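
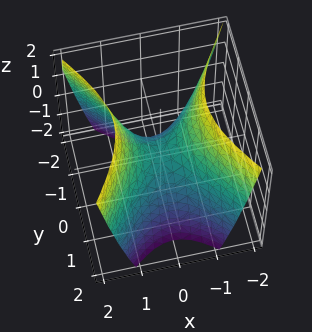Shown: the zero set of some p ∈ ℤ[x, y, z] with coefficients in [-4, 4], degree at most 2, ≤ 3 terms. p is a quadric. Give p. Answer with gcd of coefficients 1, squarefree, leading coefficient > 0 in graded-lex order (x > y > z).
(a) Degree: a hyperbolic paraboloid; a quadric, so deg p = 2.
(b) Symmetries: it's symmetric under y → −y, forcing even powers of y; mirror symmetry x ↦ −x ⇒ only even powers of x.
(c) Against the integer gridlines: it crosses the z-axis at the gridline z = 0; it meets the y-axis at y = 0 (among the integer gridlines); it meets the x-axis at x = 0 (among the integer gridlines).
(d) The integer polynomial consistent with all of this is the stated p.

3*x^2 - 2*y^2 - 2*z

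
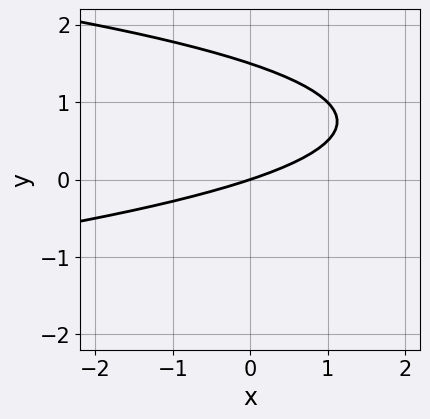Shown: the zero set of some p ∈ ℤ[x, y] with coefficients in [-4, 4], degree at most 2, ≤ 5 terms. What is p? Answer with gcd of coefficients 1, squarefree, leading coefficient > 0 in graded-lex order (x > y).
1. Degree: a generic line meets the curve in up to 2 points, so deg p = 2.
2. Reading off the gridlines: one x-axis crossing is at x = 0; one y-axis crossing is at y = 0.
3. Matching integer coefficients to the picture gives p.

2*y^2 + x - 3*y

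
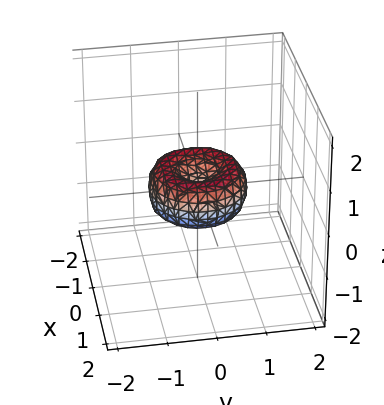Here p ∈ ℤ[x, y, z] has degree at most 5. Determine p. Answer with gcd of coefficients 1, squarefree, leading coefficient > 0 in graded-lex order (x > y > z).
x^4 + 2*x^2*y^2 + y^4 - x^2 - y^2 + z^2

deg p = 4.
By symmetry, the surface is invariant under rotation about z: p = q(x² + y², z).
Reading off the gridlines: the x-axis gridline crossings are at x ∈ {-1, 0, 1}; a circular section at z = 0 has radius exactly 1; the y-axis gridline crossings are at y ∈ {-1, 0, 1}; it crosses the z-axis at the gridline z = 0.
Matching integer coefficients to the picture gives p.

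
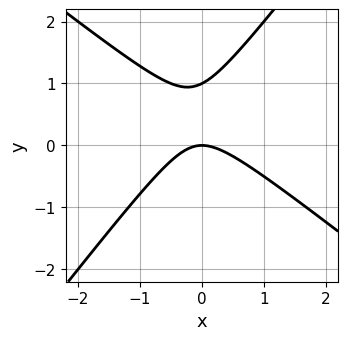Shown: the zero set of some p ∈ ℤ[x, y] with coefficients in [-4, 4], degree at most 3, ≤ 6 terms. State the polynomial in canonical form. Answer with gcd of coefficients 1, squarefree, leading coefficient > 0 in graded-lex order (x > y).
(a) Degree: no degree-1 curve has this shape, so deg p = 2.
(b) Reading off the gridlines: the y-axis gridline crossings are at y ∈ {0, 1}; it meets the x-axis at x = 0 (among the integer gridlines).
(c) Together with the visible shape, these determine p as stated.

2*x^2 + x*y - 2*y^2 + 2*y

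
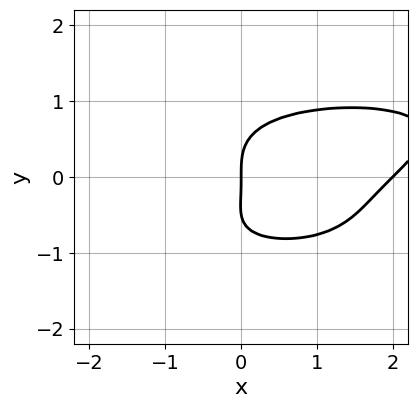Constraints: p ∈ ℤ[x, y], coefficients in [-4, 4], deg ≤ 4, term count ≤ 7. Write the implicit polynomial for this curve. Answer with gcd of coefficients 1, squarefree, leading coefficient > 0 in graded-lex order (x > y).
deg p = 4. A generic line meets the curve in up to 4 points.
Against the integer gridlines: the x-axis gridline crossings are at x ∈ {0, 2}; one y-axis crossing is at y = 0.
Putting this together gives p.

2*y^4 + y^3 + x^2 - x*y - 2*x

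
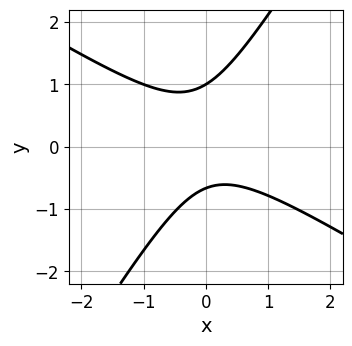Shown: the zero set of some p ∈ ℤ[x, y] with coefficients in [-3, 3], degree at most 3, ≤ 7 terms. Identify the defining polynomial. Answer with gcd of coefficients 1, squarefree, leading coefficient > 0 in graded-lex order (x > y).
3*x^2 + 3*x*y - 3*y^2 + y + 2

(a) The degree is 2 — the shape is more complex than any degree-1 curve.
(b) From the visible intercepts: the curve avoids every integer x-axis point in the box; one y-axis crossing is at y = 1.
(c) Fitting integer coefficients to these (and the overall shape) gives p.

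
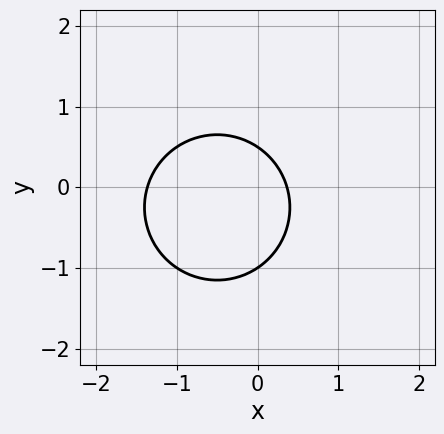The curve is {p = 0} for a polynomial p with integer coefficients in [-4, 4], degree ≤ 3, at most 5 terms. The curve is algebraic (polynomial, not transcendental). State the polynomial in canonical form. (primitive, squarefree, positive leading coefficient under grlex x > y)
deg p = 2. No degree-1 curve has this shape.
Reading off the gridlines: it meets the y-axis at y = -1 (among the integer gridlines).
These observations pin down the coefficients.

2*x^2 + 2*y^2 + 2*x + y - 1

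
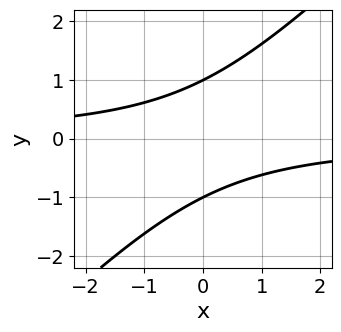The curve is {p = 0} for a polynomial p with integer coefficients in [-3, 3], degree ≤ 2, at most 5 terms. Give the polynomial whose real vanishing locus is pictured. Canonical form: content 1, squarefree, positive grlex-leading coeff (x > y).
x*y - y^2 + 1

(a) deg p = 2. No degree-1 curve has this shape.
(b) Checking where it meets the axes: among the integer gridlines, it crosses the y-axis at y ∈ {-1, 1}; no x-intercept at any integer in the box.
(c) These observations pin down the coefficients.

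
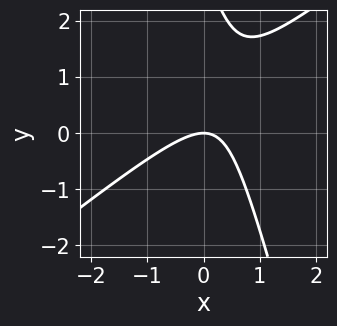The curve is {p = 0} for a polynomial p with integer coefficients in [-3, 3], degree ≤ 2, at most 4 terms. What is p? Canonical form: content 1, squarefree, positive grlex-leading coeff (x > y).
3*x^2 - 3*x*y - y^2 + 3*y

(a) Degree: the shape is more complex than any degree-1 curve, so deg p = 2.
(b) Observable constraints: one x-axis crossing is at x = 0; it meets the y-axis at y = 0 (among the integer gridlines).
(c) Assembling these constraints gives the stated polynomial.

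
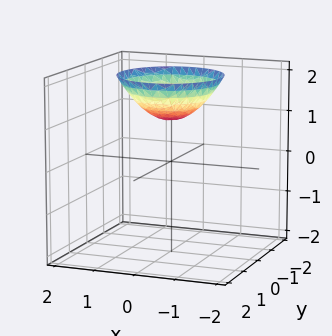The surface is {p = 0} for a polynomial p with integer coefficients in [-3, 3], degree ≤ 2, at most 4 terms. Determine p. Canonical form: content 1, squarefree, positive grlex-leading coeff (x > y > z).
First, the degree is 2 — a generic line meets the surface in up to 2 points.
Then, symmetries: rotational symmetry about the z-axis ⇒ p depends on x, y only through x² + y².
Then, from the visible intercepts: it misses every integer gridline on the x-axis; a circular section at z = 2 has radius between 1 and 2; it crosses the z-axis at the gridline z = 1.
Finally, together with the visible shape, these determine p as stated.

2*x^2 + 2*y^2 - 3*z + 3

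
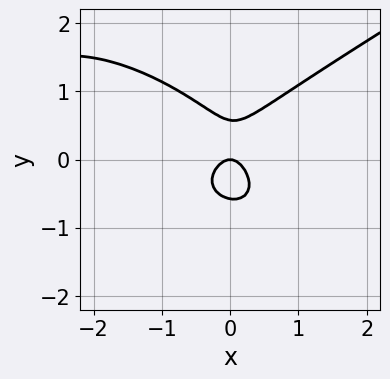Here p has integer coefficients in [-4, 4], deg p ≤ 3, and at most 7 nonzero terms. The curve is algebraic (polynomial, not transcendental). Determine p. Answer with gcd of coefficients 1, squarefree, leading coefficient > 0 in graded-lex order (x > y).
x^3 - x*y^2 - 3*y^3 + 3*x^2 + y

First, the degree is 3 — the shape is more complex than any degree-2 curve.
Next, observable constraints: one y-axis crossing is at y = 0; one x-axis crossing is at x = 0.
Finally, the integer polynomial consistent with all of this is the stated p.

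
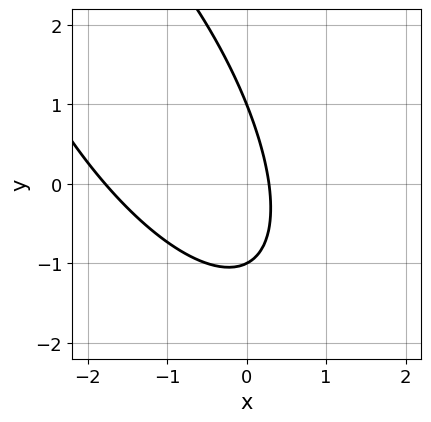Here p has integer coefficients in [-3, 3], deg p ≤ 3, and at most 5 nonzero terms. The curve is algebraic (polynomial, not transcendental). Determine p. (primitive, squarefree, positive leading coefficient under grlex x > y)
(a) The degree is 2 — the shape is more complex than any degree-1 curve.
(b) From the visible intercepts: among the integer gridlines, it crosses the y-axis at y ∈ {-1, 1}.
(c) Assembling these constraints gives the stated polynomial.

2*x^2 + 2*x*y + y^2 + 3*x - 1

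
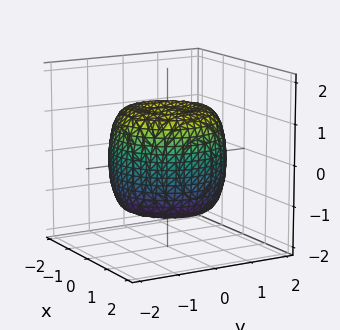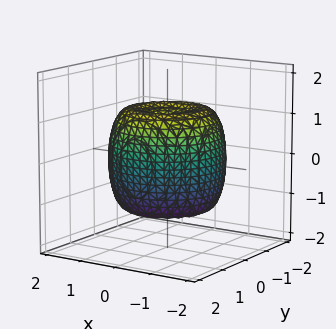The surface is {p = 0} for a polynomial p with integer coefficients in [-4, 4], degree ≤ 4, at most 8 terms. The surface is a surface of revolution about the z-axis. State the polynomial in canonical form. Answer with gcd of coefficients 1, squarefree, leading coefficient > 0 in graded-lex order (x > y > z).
First, the degree is 4 — no degree-3 surface has this shape.
Next, by symmetry, every cross-section ⟂ z is a circle, so x, y appear only via x² + y².
Next, against the integer gridlines: the z-axis gridline crossings are at z ∈ {-1, 1}; a circular section at z = 0 has radius between 1 and 2.
Finally, solving for integer coefficients yields p as stated.

2*x^4 + 4*x^2*y^2 + 2*y^4 - 3*x^2 - 3*y^2 + 2*z^2 - 2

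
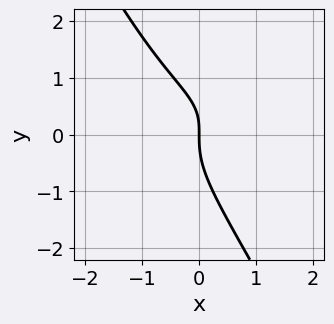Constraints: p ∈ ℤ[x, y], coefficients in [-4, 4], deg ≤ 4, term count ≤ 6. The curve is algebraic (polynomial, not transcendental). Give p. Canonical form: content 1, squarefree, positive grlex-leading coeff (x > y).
x^2*y - 3*x*y^2 - 2*y^3 + 2*x*y - 3*x

(a) Degree: the shape is more complex than any degree-2 curve, so deg p = 3.
(b) From the axis intercepts and sections: one y-axis crossing is at y = 0; it meets the x-axis at x = 0 (among the integer gridlines).
(c) The integer polynomial consistent with all of this is the stated p.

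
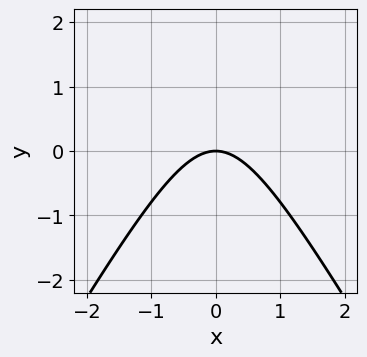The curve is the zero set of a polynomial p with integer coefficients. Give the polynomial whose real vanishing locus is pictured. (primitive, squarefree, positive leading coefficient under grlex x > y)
3*x^2 - y^2 + 3*y

First, deg p = 2. No degree-1 curve has this shape.
Next, symmetries: it's symmetric under x → −x, forcing even powers of x.
Then, checking where it meets the axes: it crosses the x-axis at the gridline x = 0; it crosses the y-axis at the gridline y = 0.
Finally, assembling these constraints gives the stated polynomial.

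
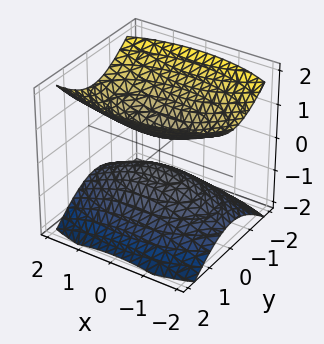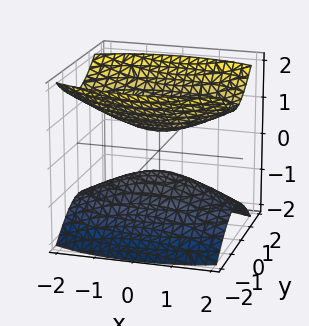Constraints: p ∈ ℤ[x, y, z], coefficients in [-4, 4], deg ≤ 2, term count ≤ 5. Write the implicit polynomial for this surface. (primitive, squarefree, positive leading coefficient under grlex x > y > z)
x^2 + 3*y^2 - 3*z^2 + 1

1. I count 2 distinct pieces. They look like related sheets of one shape, so recover p as a whole.
2. The degree is 2 — two sheets facing apart; a quadric.
3. Symmetries: the x ↦ −x reflection is a symmetry, so x appears only in even powers; the z ↦ −z reflection is a symmetry, so z appears only in even powers; the y ↦ −y reflection is a symmetry, so y appears only in even powers.
4. Reading off the gridlines: no y-intercept at any integer in the box; it misses every integer gridline on the x-axis.
5. Matching integer coefficients to the picture gives p.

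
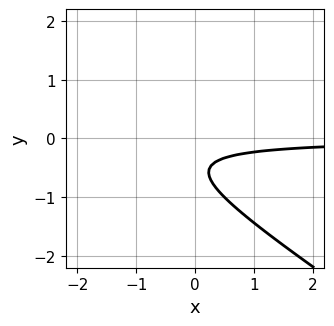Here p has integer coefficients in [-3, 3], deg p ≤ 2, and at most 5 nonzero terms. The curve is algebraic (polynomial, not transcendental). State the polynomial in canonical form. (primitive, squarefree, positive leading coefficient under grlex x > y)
First, degree: no degree-1 curve has this shape, so deg p = 2.
Then, checking where it meets the axes: no x-intercept at any integer in the box; the curve avoids every integer y-axis point in the box.
Finally, together with the visible shape, these determine p as stated.

2*x*y + 3*y^2 + 3*y + 1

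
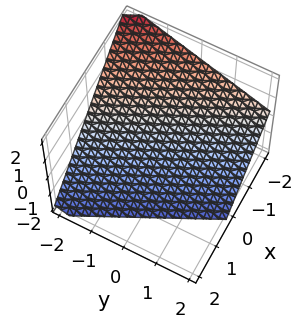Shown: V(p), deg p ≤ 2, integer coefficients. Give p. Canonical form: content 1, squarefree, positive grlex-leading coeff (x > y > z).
The degree is 1 — the surface is flat (a plane).
Against the integer gridlines: it crosses the z-axis at the gridline z = -1; it crosses the y-axis at the gridline y = -2.
The integer polynomial consistent with all of this is the stated p. Check: (-1, 0, 0) on the x-axis lies on the surface, and p(-1, 0, 0) = 0. ✓

2*x + y + 2*z + 2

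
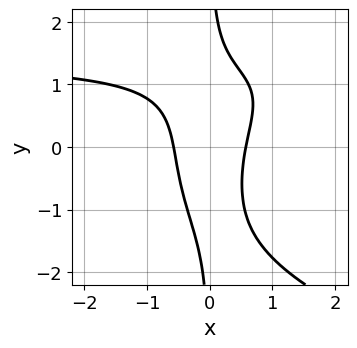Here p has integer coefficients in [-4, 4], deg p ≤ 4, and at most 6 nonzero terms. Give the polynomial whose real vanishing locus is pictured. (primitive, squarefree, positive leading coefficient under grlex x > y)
x*y^3 - 2*x^2*y + 3*x^2 - 1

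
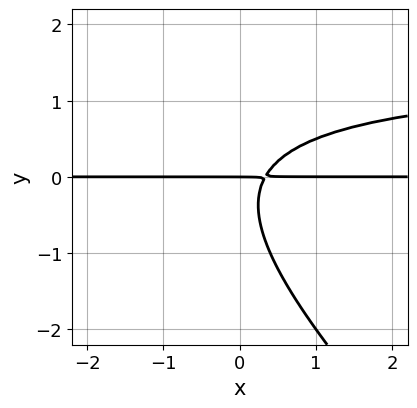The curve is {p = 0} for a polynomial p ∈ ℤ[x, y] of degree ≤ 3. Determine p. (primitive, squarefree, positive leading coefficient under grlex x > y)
1. Degree: the shape is more complex than any degree-2 curve, so deg p = 3.
2. From the visible intercepts: every point of the x-axis in the box is on the curve; one y-axis crossing is at y = 0.
3. Together with the visible shape, these determine p as stated.

2*x*y^2 + 2*y^3 - 3*x*y + y^2 + y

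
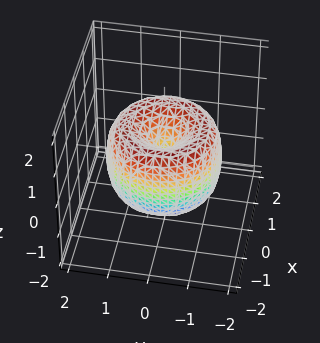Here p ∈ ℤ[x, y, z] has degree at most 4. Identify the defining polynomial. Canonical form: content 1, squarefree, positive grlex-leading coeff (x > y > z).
x^4 + 2*x^2*y^2 + y^4 - 2*x^2 - 2*y^2 + z^2

(a) The degree is 4 — a generic line meets the surface in up to 4 points.
(b) Symmetries: rotational symmetry about the z-axis ⇒ p depends on x, y only through x² + y².
(c) Reading off the gridlines: it crosses the z-axis at the gridline z = 0; a circular section at z = 0 has radius between 1 and 2; it meets the x-axis at x = 0 (among the integer gridlines); it meets the y-axis at y = 0 (among the integer gridlines).
(d) These observations pin down the coefficients.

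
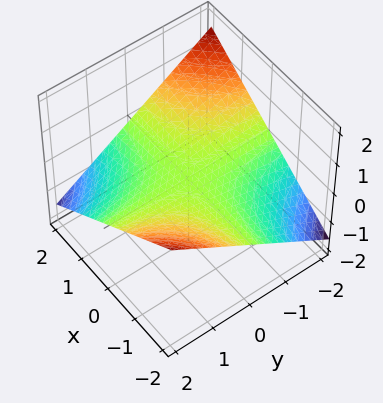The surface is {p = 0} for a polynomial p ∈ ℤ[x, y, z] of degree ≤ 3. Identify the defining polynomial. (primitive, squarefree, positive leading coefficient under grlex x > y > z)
Degree: a saddle surface; a quadric, so deg p = 2.
From the axis intercepts and sections: every point of the y-axis in the box is on the surface; one z-axis crossing is at z = 0; the visible x-axis segment lies entirely on the surface.
Matching integer coefficients to the picture gives p.

x*y + 3*z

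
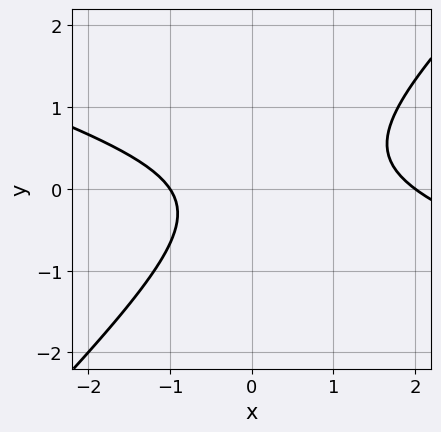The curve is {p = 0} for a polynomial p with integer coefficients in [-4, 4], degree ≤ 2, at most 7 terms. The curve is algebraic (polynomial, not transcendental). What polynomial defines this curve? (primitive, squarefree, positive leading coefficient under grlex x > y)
x^2 + 2*x*y - 3*y^2 - x - 2

1. deg p = 2.
2. From the visible intercepts: the curve avoids every integer y-axis point in the box; among the integer gridlines, it crosses the x-axis at x ∈ {-1, 2}.
3. Matching integer coefficients to the picture gives p.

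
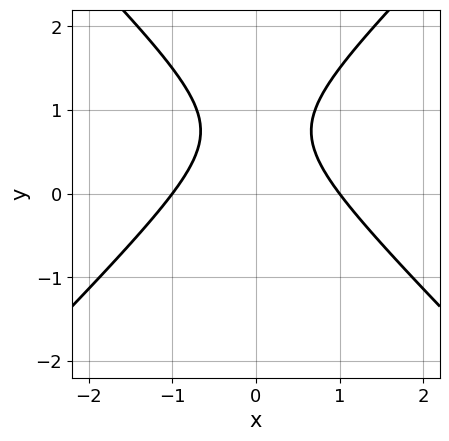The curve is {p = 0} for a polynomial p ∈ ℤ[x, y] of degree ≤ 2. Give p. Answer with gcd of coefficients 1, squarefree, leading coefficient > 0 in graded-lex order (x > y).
The degree is 2 — the shape is more complex than any degree-1 curve.
Symmetries: mirror symmetry x ↦ −x ⇒ only even powers of x.
From the axis intercepts and sections: among the integer gridlines, it crosses the x-axis at x ∈ {-1, 1}; it misses every integer gridline on the y-axis.
Putting this together gives p.

2*x^2 - 2*y^2 + 3*y - 2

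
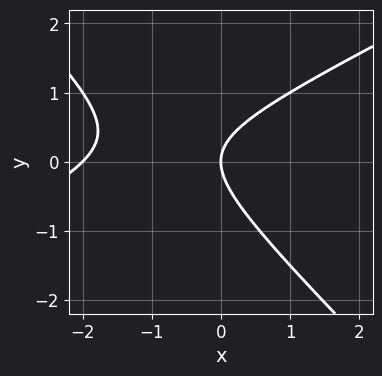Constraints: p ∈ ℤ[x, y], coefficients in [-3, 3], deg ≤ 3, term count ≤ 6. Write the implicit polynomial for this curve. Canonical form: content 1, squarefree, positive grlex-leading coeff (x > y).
1. The degree is 2 — the shape is more complex than any degree-1 curve.
2. From the axis intercepts and sections: it crosses the y-axis at the gridline y = 0; among the integer gridlines, it crosses the x-axis at x ∈ {-2, 0}.
3. Assembling these constraints gives the stated polynomial.

x^2 - x*y - 2*y^2 + 2*x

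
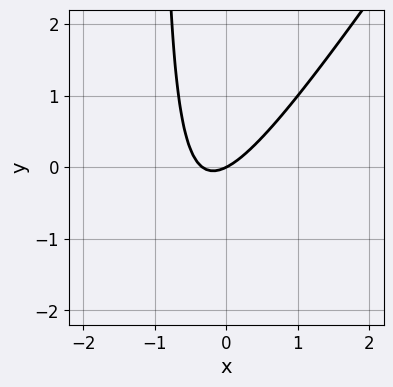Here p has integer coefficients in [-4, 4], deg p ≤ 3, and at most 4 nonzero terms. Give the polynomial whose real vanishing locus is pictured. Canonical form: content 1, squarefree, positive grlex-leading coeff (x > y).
Degree: no degree-1 curve has this shape, so deg p = 2.
From the axis intercepts and sections: one x-axis crossing is at x = 0; it meets the y-axis at y = 0 (among the integer gridlines).
Matching integer coefficients to the picture gives p.

3*x^2 - 2*x*y + x - 2*y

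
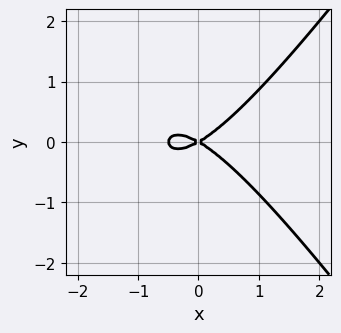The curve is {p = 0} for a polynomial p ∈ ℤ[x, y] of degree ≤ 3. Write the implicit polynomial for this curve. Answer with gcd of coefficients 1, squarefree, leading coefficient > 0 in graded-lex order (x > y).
2*x^3 - x*y^2 + x^2 - 3*y^2

First, the degree is 3 — the shape is more complex than any degree-2 curve.
Then, symmetries: mirror symmetry y ↦ −y ⇒ only even powers of y.
Next, observable constraints: one x-axis crossing is at x = 0; it crosses the y-axis at the gridline y = 0.
Finally, matching integer coefficients to the picture gives p.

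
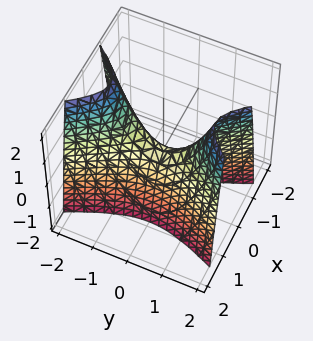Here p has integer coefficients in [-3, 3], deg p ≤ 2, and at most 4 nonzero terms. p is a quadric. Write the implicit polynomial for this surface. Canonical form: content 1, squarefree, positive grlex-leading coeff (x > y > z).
(a) deg p = 2. A hyperbolic paraboloid; a quadric.
(b) Symmetries: mirror symmetry x ↦ −x ⇒ only even powers of x; the y ↦ −y reflection is a symmetry, so y appears only in even powers.
(c) From the visible intercepts: it meets the x-axis at x = 0 (among the integer gridlines); it meets the z-axis at z = 0 (among the integer gridlines); it crosses the y-axis at the gridline y = 0.
(d) Matching integer coefficients to the picture gives p.

3*x^2 - y^2 + z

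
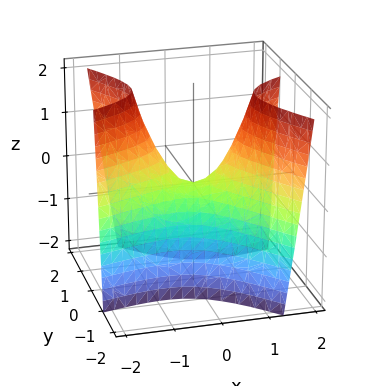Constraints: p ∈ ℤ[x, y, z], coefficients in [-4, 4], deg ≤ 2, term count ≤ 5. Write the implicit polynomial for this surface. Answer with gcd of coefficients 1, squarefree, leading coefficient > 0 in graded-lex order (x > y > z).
x^2 - 2*x*y - 2*y^2 - z

(a) Degree: a generic line meets the surface in up to 2 points, so deg p = 2.
(b) Checking where it meets the axes: one y-axis crossing is at y = 0; it crosses the x-axis at the gridline x = 0; it meets the z-axis at z = 0 (among the integer gridlines).
(c) Matching integer coefficients to the picture gives p.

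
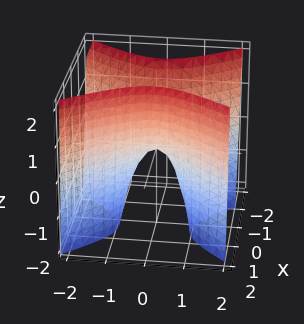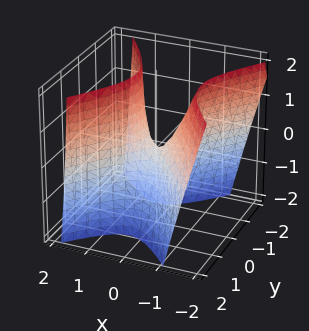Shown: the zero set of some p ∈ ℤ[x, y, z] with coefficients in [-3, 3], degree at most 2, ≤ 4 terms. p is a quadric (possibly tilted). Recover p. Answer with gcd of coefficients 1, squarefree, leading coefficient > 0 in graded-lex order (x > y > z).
deg p = 2. A generic line meets the surface in up to 2 points.
Observable constraints: one z-axis crossing is at z = 0; one y-axis crossing is at y = 0; it crosses the x-axis at the gridline x = 0.
These observations pin down the coefficients.

3*x^2 + x*z - 2*y^2 - z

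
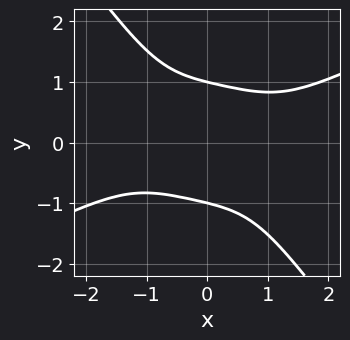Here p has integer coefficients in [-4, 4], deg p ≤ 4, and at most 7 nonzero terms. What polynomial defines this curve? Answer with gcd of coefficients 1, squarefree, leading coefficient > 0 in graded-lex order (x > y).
x^4 - x^3*y - 3*x*y^3 - 3*y^4 + 3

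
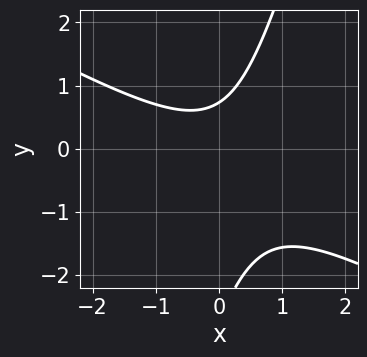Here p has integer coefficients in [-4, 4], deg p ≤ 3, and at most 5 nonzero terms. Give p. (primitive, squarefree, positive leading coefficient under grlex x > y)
2*x^2 + 3*x*y - y^2 - 2*y + 2

1. deg p = 2. A generic line meets the curve in up to 2 points.
2. From the visible intercepts: no x-intercept at any integer in the box.
3. Together with the visible shape, these determine p as stated.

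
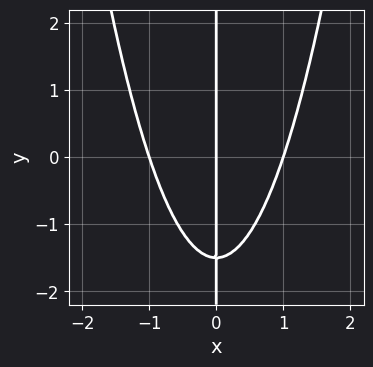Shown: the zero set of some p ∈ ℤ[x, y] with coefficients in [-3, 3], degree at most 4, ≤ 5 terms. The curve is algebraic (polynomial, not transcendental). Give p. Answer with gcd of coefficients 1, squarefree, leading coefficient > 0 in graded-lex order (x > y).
3*x^3 - 2*x*y - 3*x

(a) The degree is 3 — the shape is more complex than any degree-2 curve.
(b) Observable constraints: every point of the y-axis in the box is on the curve; among the integer gridlines, it crosses the x-axis at x ∈ {-1, 0, 1}.
(c) Fitting integer coefficients to these (and the overall shape) gives p.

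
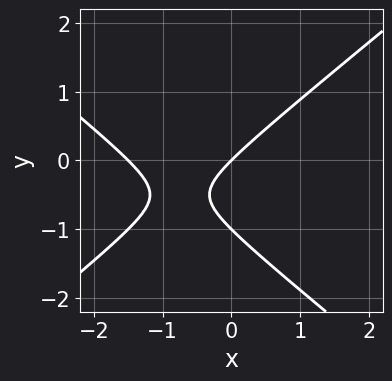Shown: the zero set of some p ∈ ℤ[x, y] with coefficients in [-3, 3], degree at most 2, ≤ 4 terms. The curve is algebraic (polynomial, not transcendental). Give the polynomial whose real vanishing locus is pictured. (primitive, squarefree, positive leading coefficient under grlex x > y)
2*x^2 - 3*y^2 + 3*x - 3*y

Degree: the shape is more complex than any degree-1 curve, so deg p = 2.
From the visible intercepts: it meets the x-axis at x = 0 (among the integer gridlines); the y-axis gridline crossings are at y ∈ {-1, 0}.
These observations pin down the coefficients.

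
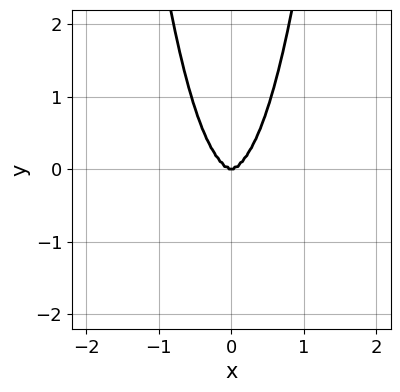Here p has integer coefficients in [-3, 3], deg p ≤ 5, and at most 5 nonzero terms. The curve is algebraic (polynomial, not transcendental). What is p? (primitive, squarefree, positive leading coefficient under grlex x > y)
x^4 + 3*x^2*y^2 - y^3

First, deg p = 4. A generic line meets the curve in up to 4 points.
Then, symmetries: it's symmetric under x → −x, forcing even powers of x.
Then, checking where it meets the axes: it crosses the y-axis at the gridline y = 0; it crosses the x-axis at the gridline x = 0.
Finally, these observations pin down the coefficients.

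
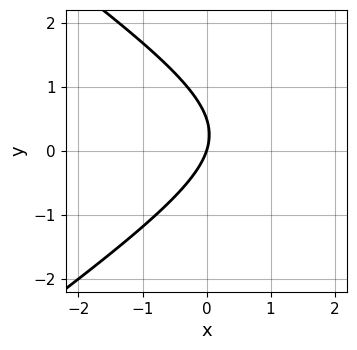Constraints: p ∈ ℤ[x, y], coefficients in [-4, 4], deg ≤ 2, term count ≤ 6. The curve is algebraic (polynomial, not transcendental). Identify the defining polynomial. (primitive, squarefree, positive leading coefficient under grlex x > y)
x^2 - 2*y^2 - 3*x + y

The degree is 2 — the shape is more complex than any degree-1 curve.
Reading off the gridlines: it crosses the y-axis at the gridline y = 0; it meets the x-axis at x = 0 (among the integer gridlines).
Together with the visible shape, these determine p as stated.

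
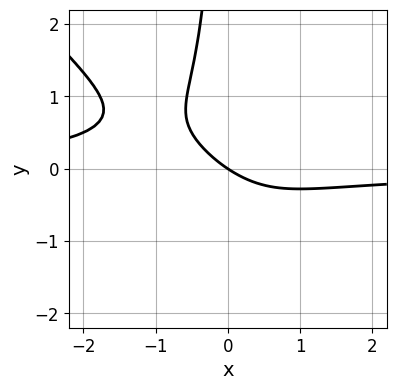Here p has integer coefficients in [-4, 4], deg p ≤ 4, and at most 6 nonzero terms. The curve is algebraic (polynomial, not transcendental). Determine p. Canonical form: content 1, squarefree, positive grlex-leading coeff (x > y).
3*x^2*y + 3*x*y^2 + 2*x*y + 2*x + 3*y

Degree: a generic line meets the curve in up to 3 points, so deg p = 3.
Against the integer gridlines: it crosses the x-axis at the gridline x = 0; it meets the y-axis at y = 0 (among the integer gridlines).
Matching integer coefficients to the picture gives p.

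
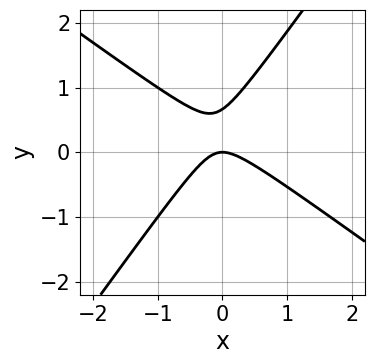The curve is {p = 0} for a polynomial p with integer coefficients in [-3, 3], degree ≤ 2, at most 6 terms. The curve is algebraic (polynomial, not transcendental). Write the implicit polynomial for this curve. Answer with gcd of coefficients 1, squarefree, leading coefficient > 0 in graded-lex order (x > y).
First, degree: a generic line meets the curve in up to 2 points, so deg p = 2.
Then, observable constraints: it crosses the x-axis at the gridline x = 0; it crosses the y-axis at the gridline y = 0.
Finally, the integer polynomial consistent with all of this is the stated p.

3*x^2 + 2*x*y - 3*y^2 + 2*y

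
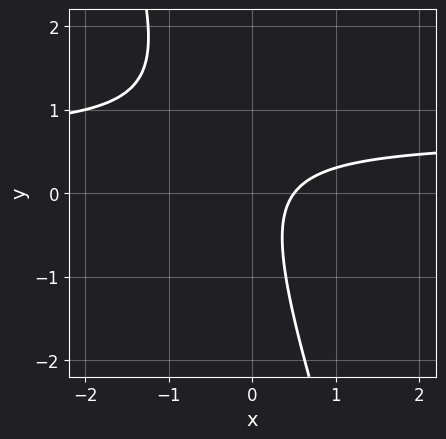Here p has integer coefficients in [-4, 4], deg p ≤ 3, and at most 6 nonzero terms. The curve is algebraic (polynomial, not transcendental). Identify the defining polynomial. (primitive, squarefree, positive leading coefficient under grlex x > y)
3*x*y + y^2 - 2*x + 1

First, deg p = 2.
Next, against the integer gridlines: no y-intercept at any integer in the box.
Finally, together with the visible shape, these determine p as stated.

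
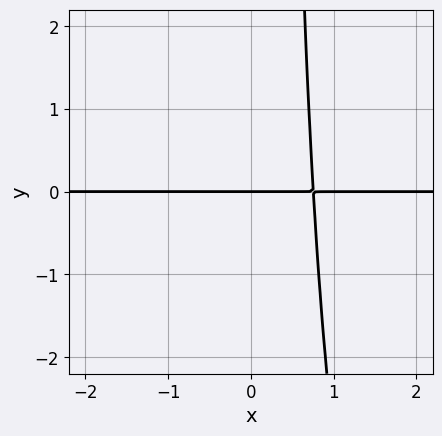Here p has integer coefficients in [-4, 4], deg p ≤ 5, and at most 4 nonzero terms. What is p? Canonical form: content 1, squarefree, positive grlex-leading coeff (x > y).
1. Degree: no degree-3 curve has this shape, so deg p = 4.
2. Against the integer gridlines: every point of the x-axis in the box is on the curve; it meets the y-axis at y = 0 (among the integer gridlines).
3. Putting this together gives p.

3*x^3*y + x^2*y^2 + 3*x^2*y - 3*y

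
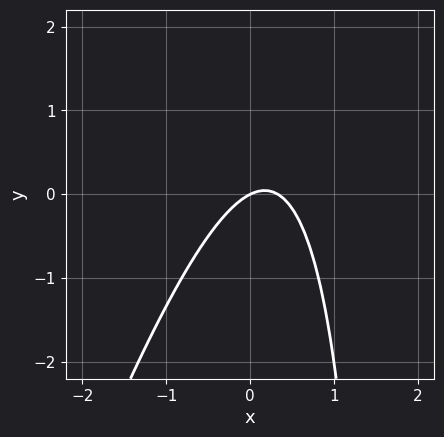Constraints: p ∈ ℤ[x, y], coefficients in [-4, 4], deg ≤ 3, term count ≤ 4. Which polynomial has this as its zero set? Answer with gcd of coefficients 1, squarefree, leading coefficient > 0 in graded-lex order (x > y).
First, deg p = 2. The shape is more complex than any degree-1 curve.
Next, against the integer gridlines: it meets the x-axis at x = 0 (among the integer gridlines); one y-axis crossing is at y = 0.
Finally, the integer polynomial consistent with all of this is the stated p.

3*x^2 - x*y - x + 2*y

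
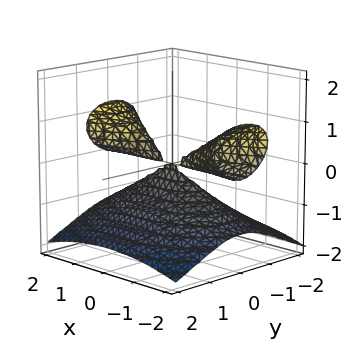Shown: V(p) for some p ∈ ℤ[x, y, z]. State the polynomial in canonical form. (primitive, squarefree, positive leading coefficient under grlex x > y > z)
1. The picture has 3 separate pieces. Treating them together as one polynomial.
2. deg p = 3. The shape is more complex than any degree-2 surface.
3. Observable constraints: every point of the x-axis in the box is on the surface; it meets the y-axis at y = 0 (among the integer gridlines).
4. These observations pin down the coefficients.

x^2*z - 3*z^3 - 3*y^2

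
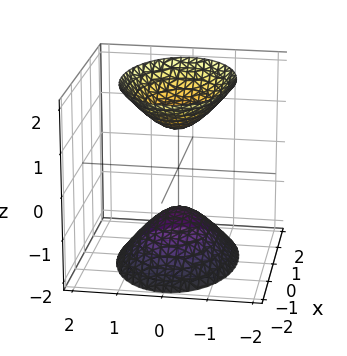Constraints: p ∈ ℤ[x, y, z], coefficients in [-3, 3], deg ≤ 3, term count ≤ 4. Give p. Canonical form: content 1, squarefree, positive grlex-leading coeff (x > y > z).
x^2 + 2*y^2 - z^2 + 1

There are 2 components. Treating them together as one polynomial.
Degree: two separate bowl-shaped sheets opening away from each other; a quadric, so deg p = 2.
Symmetries: mirror symmetry y ↦ −y ⇒ only even powers of y; mirror symmetry z ↦ −z ⇒ only even powers of z; mirror symmetry x ↦ −x ⇒ only even powers of x.
Observable constraints: it misses every integer gridline on the x-axis; among the integer gridlines, it crosses the z-axis at z ∈ {-1, 1}; the surface avoids every integer y-axis point in the box.
Putting this together gives p.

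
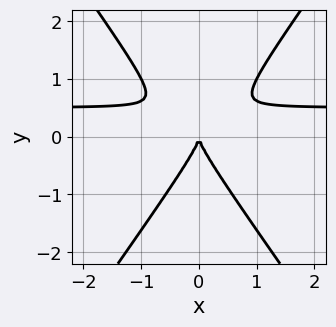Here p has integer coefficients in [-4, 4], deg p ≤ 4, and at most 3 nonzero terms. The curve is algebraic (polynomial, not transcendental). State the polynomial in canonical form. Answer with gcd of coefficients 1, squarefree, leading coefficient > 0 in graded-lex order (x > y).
1. The degree is 3 — the shape is more complex than any degree-2 curve.
2. Symmetries: mirror symmetry x ↦ −x ⇒ only even powers of x.
3. From the visible intercepts: one y-axis crossing is at y = 0; it meets the x-axis at x = 0 (among the integer gridlines).
4. Fitting integer coefficients to these (and the overall shape) gives p.

2*x^2*y - y^3 - x^2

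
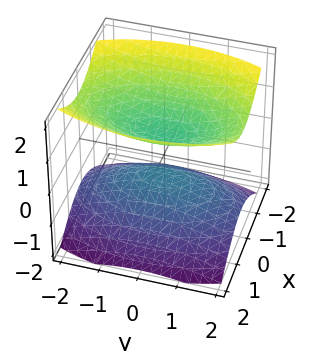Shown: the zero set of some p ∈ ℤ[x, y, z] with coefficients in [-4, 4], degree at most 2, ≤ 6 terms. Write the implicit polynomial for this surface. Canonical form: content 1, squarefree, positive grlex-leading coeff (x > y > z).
First, I count 2 distinct pieces. Treating them together as one polynomial.
Then, deg p = 2. Two sheets facing apart; a quadric.
Then, symmetries: mirror symmetry x ↦ −x ⇒ only even powers of x; the y ↦ −y reflection is a symmetry, so y appears only in even powers; it's symmetric under z → −z, forcing even powers of z.
Next, against the integer gridlines: it misses every integer gridline on the x-axis; no y-intercept at any integer in the box.
Finally, solving for integer coefficients yields p as stated.

3*x^2 + y^2 - 3*z^2 + 1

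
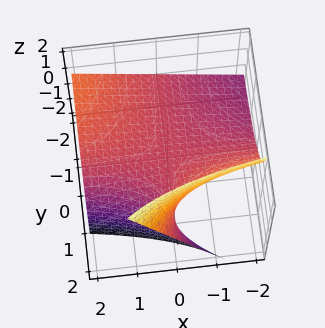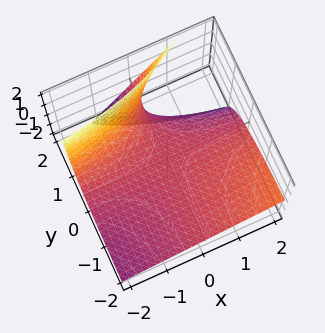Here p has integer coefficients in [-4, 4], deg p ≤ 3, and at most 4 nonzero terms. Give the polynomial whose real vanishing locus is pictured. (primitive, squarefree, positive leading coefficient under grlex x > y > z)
x*y - 2*y*z + 3*z

deg p = 2. No degree-1 surface has this shape.
From the visible intercepts: every point of the y-axis in the box is on the surface; every point of the x-axis in the box is on the surface; one z-axis crossing is at z = 0.
Solving for integer coefficients yields p as stated.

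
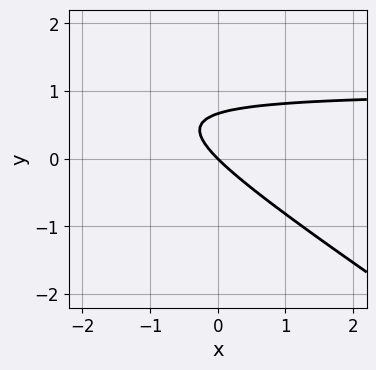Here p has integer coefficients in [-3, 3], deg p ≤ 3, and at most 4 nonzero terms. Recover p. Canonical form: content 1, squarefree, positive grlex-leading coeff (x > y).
2*x*y + 3*y^2 - 2*x - 2*y

First, degree: no degree-1 curve has this shape, so deg p = 2.
Next, from the visible intercepts: it crosses the y-axis at the gridline y = 0; it meets the x-axis at x = 0 (among the integer gridlines).
Finally, putting this together gives p.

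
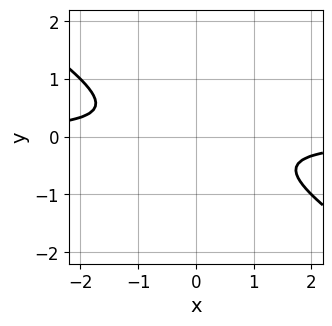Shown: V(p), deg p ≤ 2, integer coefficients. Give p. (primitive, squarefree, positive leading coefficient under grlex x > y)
1. Degree: the shape is more complex than any degree-1 curve, so deg p = 2.
2. Against the integer gridlines: it misses every integer gridline on the y-axis; it misses every integer gridline on the x-axis.
3. Fitting integer coefficients to these (and the overall shape) gives p.

2*x*y + 3*y^2 + 1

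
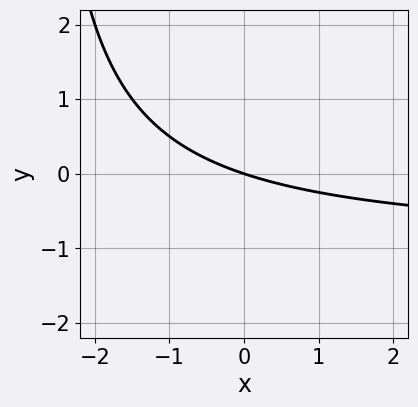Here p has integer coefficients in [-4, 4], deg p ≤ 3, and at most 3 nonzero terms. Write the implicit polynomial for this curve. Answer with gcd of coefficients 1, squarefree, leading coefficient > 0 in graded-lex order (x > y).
1. deg p = 2.
2. Against the integer gridlines: it crosses the x-axis at the gridline x = 0; one y-axis crossing is at y = 0.
3. Together with the visible shape, these determine p as stated.

x*y + x + 3*y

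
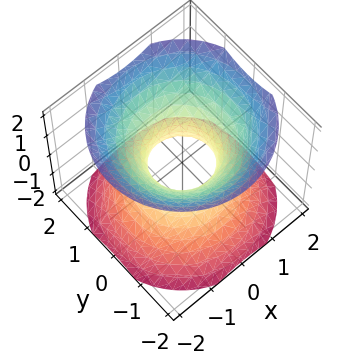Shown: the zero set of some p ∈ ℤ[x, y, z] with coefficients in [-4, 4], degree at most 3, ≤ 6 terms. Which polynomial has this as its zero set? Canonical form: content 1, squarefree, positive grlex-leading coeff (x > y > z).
3*x^2 + 3*y^2 - 3*z^2 - 2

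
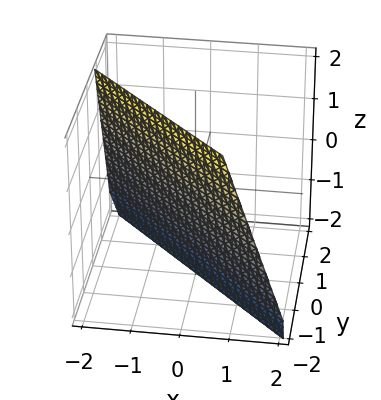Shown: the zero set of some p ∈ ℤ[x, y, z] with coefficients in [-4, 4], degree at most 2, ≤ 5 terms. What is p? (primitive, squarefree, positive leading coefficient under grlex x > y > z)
deg p = 1.
Observable constraints: it meets the z-axis at z = -2 (among the integer gridlines).
These observations pin down the coefficients.

3*x + 3*y + z + 2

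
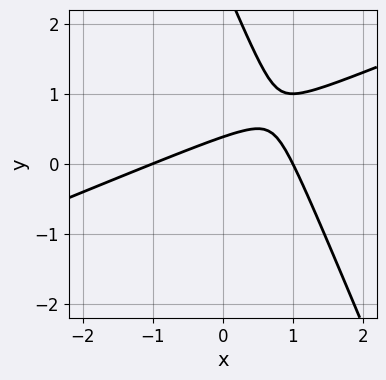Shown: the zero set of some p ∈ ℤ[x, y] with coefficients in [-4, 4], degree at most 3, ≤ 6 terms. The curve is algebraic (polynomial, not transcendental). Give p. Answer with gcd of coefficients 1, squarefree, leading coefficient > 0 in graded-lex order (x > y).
x^2 - 2*x*y - y^2 + 3*y - 1

1. Degree: the shape is more complex than any degree-1 curve, so deg p = 2.
2. From the axis intercepts and sections: among the integer gridlines, it crosses the x-axis at x ∈ {-1, 1}.
3. The integer polynomial consistent with all of this is the stated p.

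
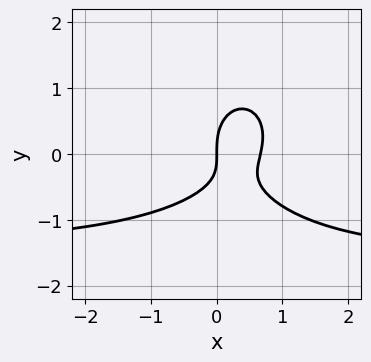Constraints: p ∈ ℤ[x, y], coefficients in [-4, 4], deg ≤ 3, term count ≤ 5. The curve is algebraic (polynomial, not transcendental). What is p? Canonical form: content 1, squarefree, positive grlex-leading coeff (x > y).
(a) Degree: the shape is more complex than any degree-2 curve, so deg p = 3.
(b) Against the integer gridlines: it crosses the y-axis at the gridline y = 0; it meets the x-axis at x = 0 (among the integer gridlines).
(c) Putting this together gives p.

2*x^2*y + 2*y^3 + 3*x^2 - 2*x*y - 2*x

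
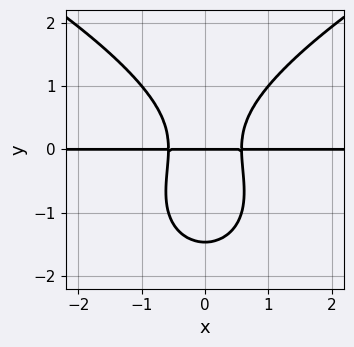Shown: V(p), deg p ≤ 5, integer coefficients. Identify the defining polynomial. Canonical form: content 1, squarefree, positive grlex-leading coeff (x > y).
(a) The degree is 4 — a generic line meets the curve in up to 4 points.
(b) Symmetries: the x ↦ −x reflection is a symmetry, so x appears only in even powers.
(c) Observable constraints: it meets the y-axis at y = 0 (among the integer gridlines); the visible x-axis segment lies entirely on the curve.
(d) Together with the visible shape, these determine p as stated.

y^4 - 3*x^2*y + y^3 + y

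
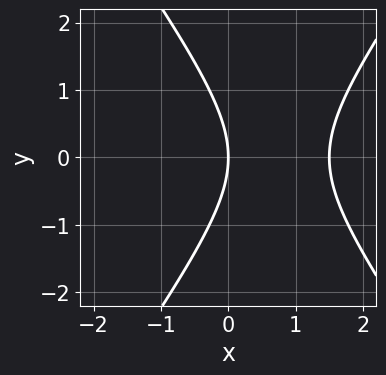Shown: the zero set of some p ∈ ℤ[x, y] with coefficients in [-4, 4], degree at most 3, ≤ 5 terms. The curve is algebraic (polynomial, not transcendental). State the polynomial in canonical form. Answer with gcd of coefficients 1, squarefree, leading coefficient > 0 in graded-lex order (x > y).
deg p = 2. A generic line meets the curve in up to 2 points.
Symmetries: mirror symmetry y ↦ −y ⇒ only even powers of y.
From the axis intercepts and sections: one x-axis crossing is at x = 0; it crosses the y-axis at the gridline y = 0.
Assembling these constraints gives the stated polynomial.

2*x^2 - y^2 - 3*x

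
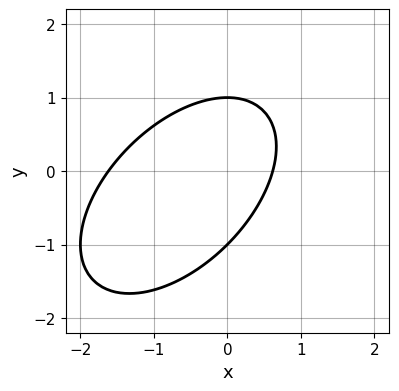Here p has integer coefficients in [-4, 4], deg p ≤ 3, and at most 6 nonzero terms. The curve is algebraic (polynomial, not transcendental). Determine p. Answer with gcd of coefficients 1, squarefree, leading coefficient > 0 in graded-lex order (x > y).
x^2 - x*y + y^2 + x - 1

1. The degree is 2 — a generic line meets the curve in up to 2 points.
2. Checking where it meets the axes: the y-axis gridline crossings are at y ∈ {-1, 1}.
3. Matching integer coefficients to the picture gives p.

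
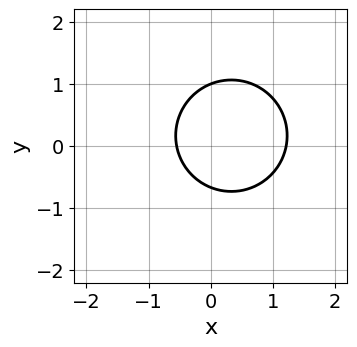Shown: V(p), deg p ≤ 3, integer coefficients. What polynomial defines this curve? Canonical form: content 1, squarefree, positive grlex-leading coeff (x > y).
(a) Degree: a generic line meets the curve in up to 2 points, so deg p = 2.
(b) Observable constraints: it meets the y-axis at y = 1 (among the integer gridlines).
(c) Assembling these constraints gives the stated polynomial.

3*x^2 + 3*y^2 - 2*x - y - 2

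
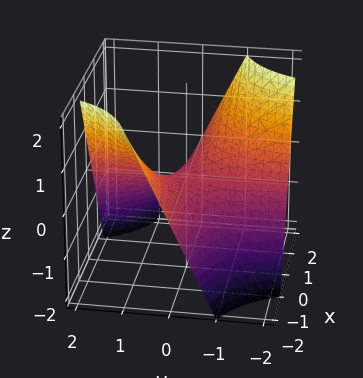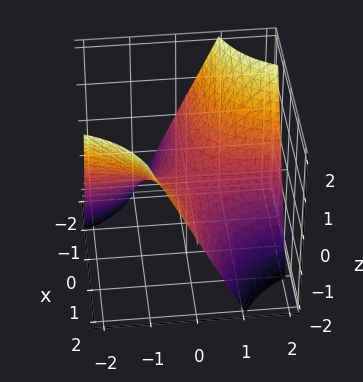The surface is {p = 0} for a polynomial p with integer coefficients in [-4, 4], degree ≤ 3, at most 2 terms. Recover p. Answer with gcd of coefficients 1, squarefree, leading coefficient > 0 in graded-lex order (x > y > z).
x*y + z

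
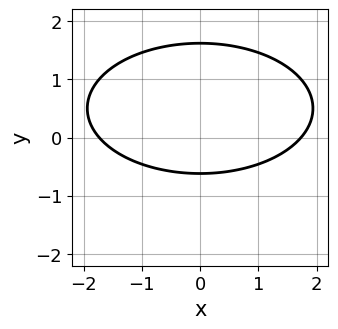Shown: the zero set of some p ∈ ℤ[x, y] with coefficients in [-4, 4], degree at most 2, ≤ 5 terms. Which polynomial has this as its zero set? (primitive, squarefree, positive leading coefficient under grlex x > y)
The degree is 2 — a generic line meets the curve in up to 2 points.
Symmetries: mirror symmetry x ↦ −x ⇒ only even powers of x.
Together with the visible shape, these determine p as stated.

x^2 + 3*y^2 - 3*y - 3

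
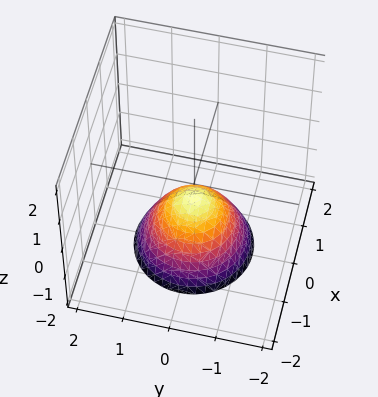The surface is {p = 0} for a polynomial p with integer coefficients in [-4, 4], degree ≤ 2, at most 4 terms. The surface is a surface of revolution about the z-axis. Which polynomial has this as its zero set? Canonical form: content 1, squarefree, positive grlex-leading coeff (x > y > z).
1. The degree is 2 — no degree-1 surface has this shape.
2. Symmetry: the z-axis is an axis of rotation, so x and y enter only as x² + y².
3. From the visible intercepts: the surface avoids every integer x-axis point in the box; the surface avoids every integer y-axis point in the box; a circular section at z = -2 has radius between 1 and 2.
4. These observations pin down the coefficients.

2*x^2 + 2*y^2 + 2*z + 1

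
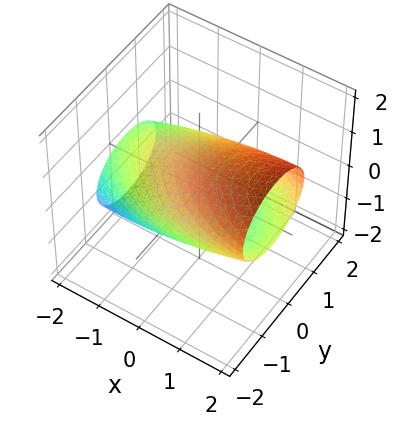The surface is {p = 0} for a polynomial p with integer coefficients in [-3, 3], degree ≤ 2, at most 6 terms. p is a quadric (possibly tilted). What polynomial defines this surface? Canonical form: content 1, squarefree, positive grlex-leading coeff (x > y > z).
x^2 + x*y - 3*x*z + 2*y^2 + 3*z^2 - 3

1. deg p = 2. The shape is more complex than any degree-1 surface.
2. From the axis intercepts and sections: among the integer gridlines, it crosses the z-axis at z ∈ {-1, 1}.
3. Matching integer coefficients to the picture gives p.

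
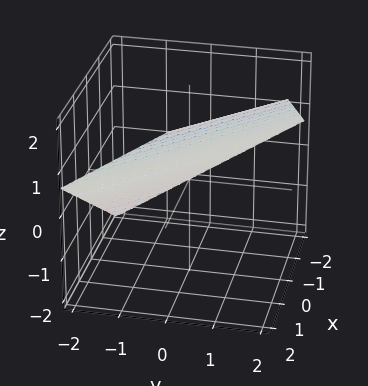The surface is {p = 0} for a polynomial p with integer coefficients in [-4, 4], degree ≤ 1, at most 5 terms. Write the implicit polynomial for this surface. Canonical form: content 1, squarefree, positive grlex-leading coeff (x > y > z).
1. The degree is 1 — the surface is flat (a plane).
2. Against the integer gridlines: it crosses the y-axis at the gridline y = -1; one x-axis crossing is at x = -1.
3. Solving for integer coefficients yields p as stated.

2*x + 2*y - 3*z + 2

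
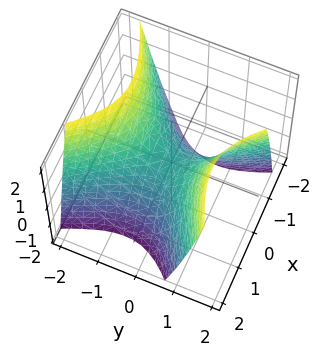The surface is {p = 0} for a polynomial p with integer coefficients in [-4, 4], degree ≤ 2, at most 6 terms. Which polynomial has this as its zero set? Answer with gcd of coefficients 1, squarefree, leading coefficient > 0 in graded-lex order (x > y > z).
x^2 - x*y - y^2 + z

First, deg p = 2. A generic line meets the surface in up to 2 points.
Next, checking where it meets the axes: it meets the y-axis at y = 0 (among the integer gridlines); one z-axis crossing is at z = 0; it crosses the x-axis at the gridline x = 0.
Finally, together with the visible shape, these determine p as stated.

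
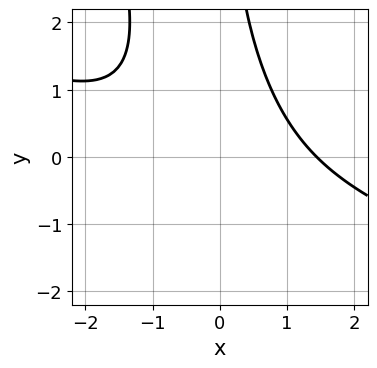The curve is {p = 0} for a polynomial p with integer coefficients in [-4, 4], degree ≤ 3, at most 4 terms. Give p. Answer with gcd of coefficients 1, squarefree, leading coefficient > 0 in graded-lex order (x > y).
x^3 + 3*x^2*y + x*y^2 - 3

First, degree: no degree-2 curve has this shape, so deg p = 3.
Next, from the visible intercepts: no y-intercept at any integer in the box.
Finally, fitting integer coefficients to these (and the overall shape) gives p.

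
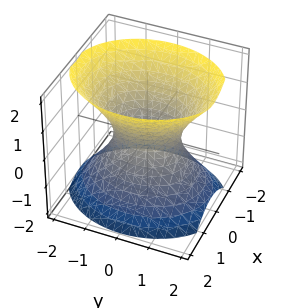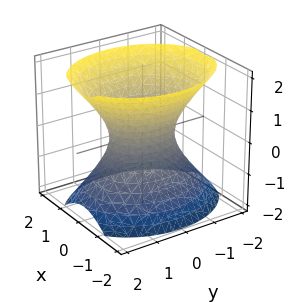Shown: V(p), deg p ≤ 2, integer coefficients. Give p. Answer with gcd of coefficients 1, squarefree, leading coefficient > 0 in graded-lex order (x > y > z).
3*x^2 + 2*y^2 - 2*z^2 - 2

(a) deg p = 2. One connected sheet with a waist; a quadric.
(b) Symmetries: it's symmetric under z → −z, forcing even powers of z; mirror symmetry x ↦ −x ⇒ only even powers of x; mirror symmetry y ↦ −y ⇒ only even powers of y.
(c) Observable constraints: the surface avoids every integer z-axis point in the box; the y-axis gridline crossings are at y ∈ {-1, 1}.
(d) Together with the visible shape, these determine p as stated.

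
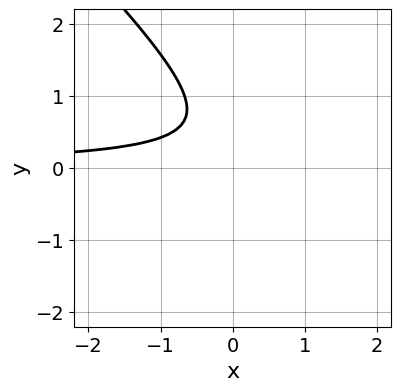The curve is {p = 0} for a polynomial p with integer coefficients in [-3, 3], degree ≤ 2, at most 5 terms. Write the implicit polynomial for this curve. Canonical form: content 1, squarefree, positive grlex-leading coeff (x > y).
1. The degree is 2 — no degree-1 curve has this shape.
2. Reading off the gridlines: it misses every integer gridline on the x-axis; it misses every integer gridline on the y-axis.
3. Solving for integer coefficients yields p as stated.

3*x*y + 3*y^2 - 3*y + 2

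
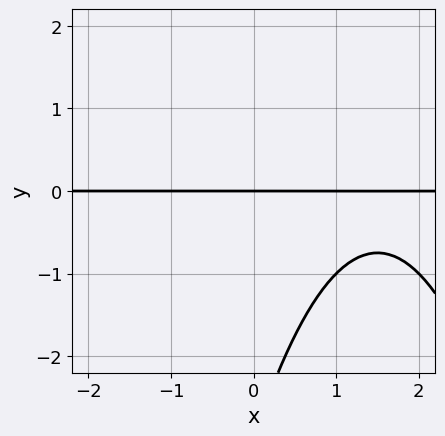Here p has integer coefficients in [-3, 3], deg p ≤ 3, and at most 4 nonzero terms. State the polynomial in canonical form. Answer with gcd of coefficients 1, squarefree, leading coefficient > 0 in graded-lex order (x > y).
1. Degree: no degree-2 curve has this shape, so deg p = 3.
2. Observable constraints: it crosses the y-axis at the gridline y = 0; every point of the x-axis in the box is on the curve.
3. Solving for integer coefficients yields p as stated.

x^2*y - 3*x*y + y^2 + 3*y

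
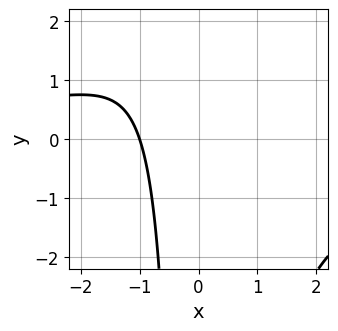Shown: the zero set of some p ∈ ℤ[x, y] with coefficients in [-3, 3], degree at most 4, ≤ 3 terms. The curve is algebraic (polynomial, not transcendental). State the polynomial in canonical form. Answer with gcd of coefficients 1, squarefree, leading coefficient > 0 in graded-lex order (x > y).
1. The degree is 3 — the shape is more complex than any degree-2 curve.
2. Against the integer gridlines: no y-intercept at any integer in the box; one x-axis crossing is at x = -1.
3. Matching integer coefficients to the picture gives p.

x^2*y + 3*x + 3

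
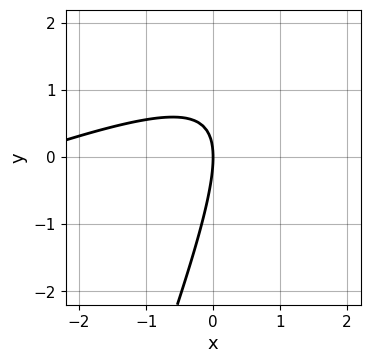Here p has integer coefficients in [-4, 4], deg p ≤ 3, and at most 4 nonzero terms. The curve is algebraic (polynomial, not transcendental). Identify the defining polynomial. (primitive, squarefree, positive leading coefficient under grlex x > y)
x^2 - 3*x*y + y^2 + 3*x

1. deg p = 2. No degree-1 curve has this shape.
2. From the axis intercepts and sections: one x-axis crossing is at x = 0; it crosses the y-axis at the gridline y = 0.
3. Matching integer coefficients to the picture gives p.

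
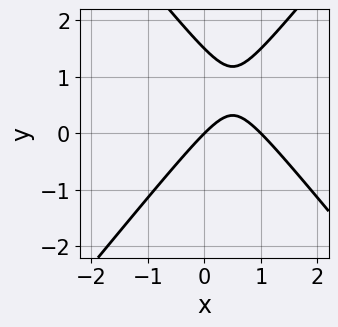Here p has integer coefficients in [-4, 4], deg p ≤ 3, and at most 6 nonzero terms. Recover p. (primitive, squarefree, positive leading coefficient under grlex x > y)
3*x^2 - 2*y^2 - 3*x + 3*y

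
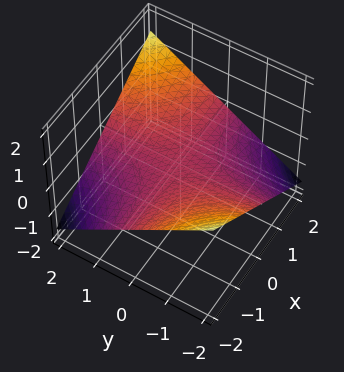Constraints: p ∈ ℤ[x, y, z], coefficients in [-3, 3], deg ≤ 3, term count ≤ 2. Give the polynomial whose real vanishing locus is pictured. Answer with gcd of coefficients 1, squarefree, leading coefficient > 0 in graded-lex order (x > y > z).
Degree: a saddle surface; a quadric, so deg p = 2.
From the visible intercepts: the visible y-axis segment lies entirely on the surface; one z-axis crossing is at z = 0; the visible x-axis segment lies entirely on the surface.
Fitting integer coefficients to these (and the overall shape) gives p.

x*y - 3*z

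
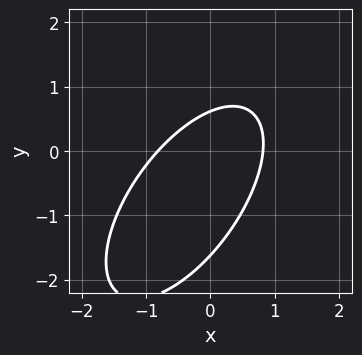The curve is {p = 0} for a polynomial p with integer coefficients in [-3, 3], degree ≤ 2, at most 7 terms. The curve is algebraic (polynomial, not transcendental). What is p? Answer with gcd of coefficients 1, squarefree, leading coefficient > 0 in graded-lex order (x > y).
3*x^2 - 3*x*y + 2*y^2 + 2*y - 2

deg p = 2. No degree-1 curve has this shape.
Matching integer coefficients to the picture gives p.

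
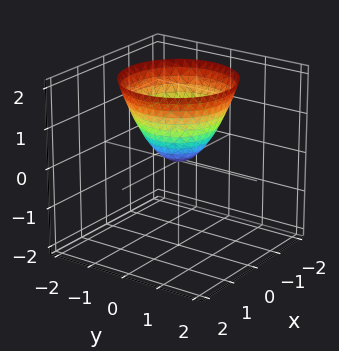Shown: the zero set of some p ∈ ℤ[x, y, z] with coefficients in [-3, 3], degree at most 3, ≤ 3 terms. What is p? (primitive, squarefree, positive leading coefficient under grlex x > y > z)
(a) The degree is 2 — a single bowl opening along one axis; a quadric.
(b) Symmetries: rotational symmetry about the z-axis ⇒ p depends on x, y only through x² + y².
(c) From the axis intercepts and sections: it meets the x-axis at x = 0 (among the integer gridlines); one y-axis crossing is at y = 0; a circular section at z = 1 has radius exactly 1; one z-axis crossing is at z = 0.
(d) Matching integer coefficients to the picture gives p.

x^2 + y^2 - z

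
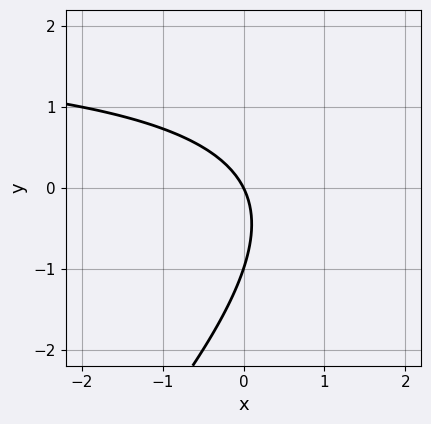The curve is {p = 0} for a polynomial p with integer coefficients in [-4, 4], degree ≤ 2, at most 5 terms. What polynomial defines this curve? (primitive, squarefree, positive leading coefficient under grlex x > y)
First, the degree is 2 — a generic line meets the curve in up to 2 points.
Next, from the axis intercepts and sections: the y-axis gridline crossings are at y ∈ {-1, 0}; it crosses the x-axis at the gridline x = 0.
Finally, these observations pin down the coefficients.

x*y - y^2 - 2*x - y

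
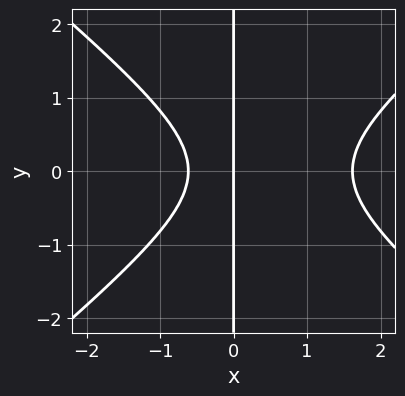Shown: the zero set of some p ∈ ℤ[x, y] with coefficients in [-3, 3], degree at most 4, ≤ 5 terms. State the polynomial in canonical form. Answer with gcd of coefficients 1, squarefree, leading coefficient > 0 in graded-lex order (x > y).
2*x^3 - 3*x*y^2 - 2*x^2 - 2*x

1. The degree is 3 — the shape is more complex than any degree-2 curve.
2. Symmetries: it's symmetric under y → −y, forcing even powers of y.
3. Checking where it meets the axes: it crosses the x-axis at the gridline x = 0; every point of the y-axis in the box is on the curve.
4. These observations pin down the coefficients.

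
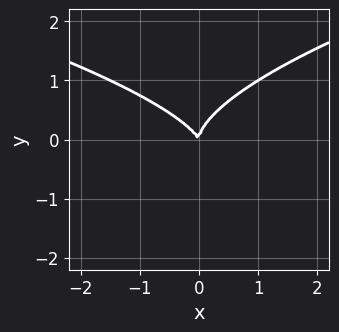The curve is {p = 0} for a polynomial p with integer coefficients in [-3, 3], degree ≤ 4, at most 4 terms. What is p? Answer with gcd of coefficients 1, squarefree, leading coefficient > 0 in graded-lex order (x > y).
1. The degree is 3 — no degree-2 curve has this shape.
2. Observable constraints: one y-axis crossing is at y = 0; it crosses the x-axis at the gridline x = 0.
3. Putting this together gives p.

3*y^3 - 2*x^2 - x*y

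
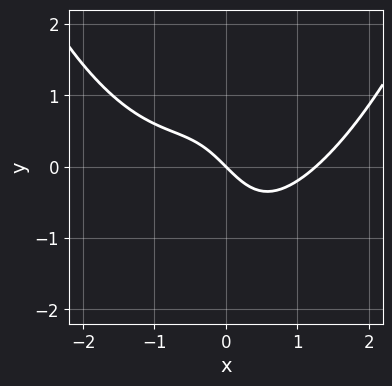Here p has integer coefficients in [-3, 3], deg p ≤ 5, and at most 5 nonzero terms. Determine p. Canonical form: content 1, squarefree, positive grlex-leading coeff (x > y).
deg p = 4.
Observable constraints: it meets the x-axis at x = 0 (among the integer gridlines); one y-axis crossing is at y = 0.
Together with the visible shape, these determine p as stated.

x^4 - 3*x^2*y - 2*x - 2*y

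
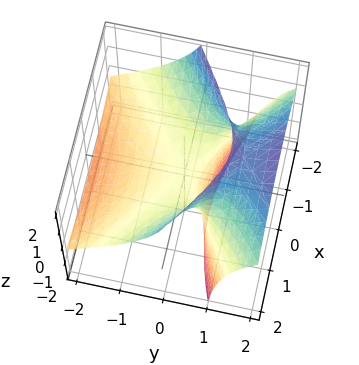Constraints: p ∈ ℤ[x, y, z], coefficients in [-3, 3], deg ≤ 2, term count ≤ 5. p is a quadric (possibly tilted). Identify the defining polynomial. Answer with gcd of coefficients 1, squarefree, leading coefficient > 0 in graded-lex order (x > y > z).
(a) Degree: no degree-1 surface has this shape, so deg p = 2.
(b) Checking where it meets the axes: it crosses the y-axis at the gridline y = 0; one x-axis crossing is at x = 0.
(c) Matching integer coefficients to the picture gives p.

x^2 - 2*y^2 + 3*y*z - 2*z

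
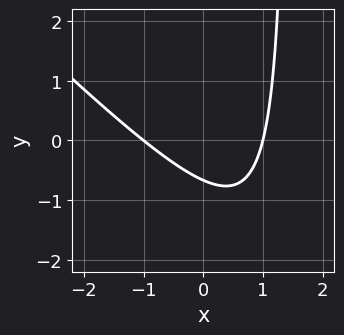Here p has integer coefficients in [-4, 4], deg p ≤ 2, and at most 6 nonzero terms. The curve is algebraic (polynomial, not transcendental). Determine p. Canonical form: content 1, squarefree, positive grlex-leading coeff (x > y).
2*x^2 + 2*x*y - 3*y - 2

(a) deg p = 2.
(b) From the axis intercepts and sections: among the integer gridlines, it crosses the x-axis at x ∈ {-1, 1}.
(c) Fitting integer coefficients to these (and the overall shape) gives p.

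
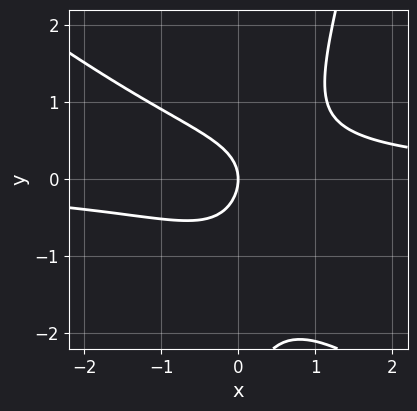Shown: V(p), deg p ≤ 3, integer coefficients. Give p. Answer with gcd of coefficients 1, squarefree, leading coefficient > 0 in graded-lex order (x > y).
1. Degree: the shape is more complex than any degree-2 curve, so deg p = 3.
2. From the axis intercepts and sections: one y-axis crossing is at y = 0; it meets the x-axis at x = 0 (among the integer gridlines).
3. Matching integer coefficients to the picture gives p.

3*x^2*y + 3*x*y^2 - y^3 - 3*y^2 - 3*x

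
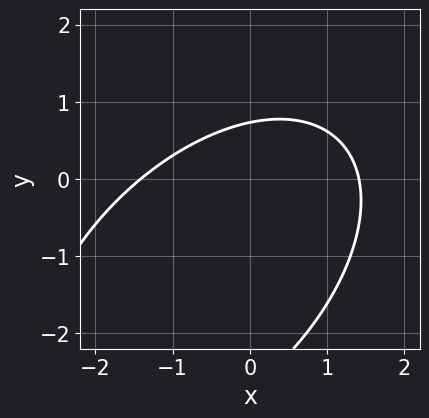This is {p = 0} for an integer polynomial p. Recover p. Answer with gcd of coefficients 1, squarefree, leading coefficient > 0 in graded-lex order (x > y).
1. Degree: a generic line meets the curve in up to 2 points, so deg p = 2.
2. Solving for integer coefficients yields p as stated.

x^2 - x*y + y^2 + 2*y - 2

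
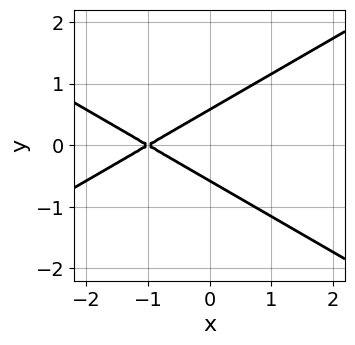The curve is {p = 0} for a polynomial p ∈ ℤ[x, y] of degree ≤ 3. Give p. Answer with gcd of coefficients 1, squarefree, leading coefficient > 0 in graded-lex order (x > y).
(a) deg p = 2.
(b) Symmetries: mirror symmetry y ↦ −y ⇒ only even powers of y.
(c) From the visible intercepts: it crosses the x-axis at the gridline x = -1.
(d) These observations pin down the coefficients.

x^2 - 3*y^2 + 2*x + 1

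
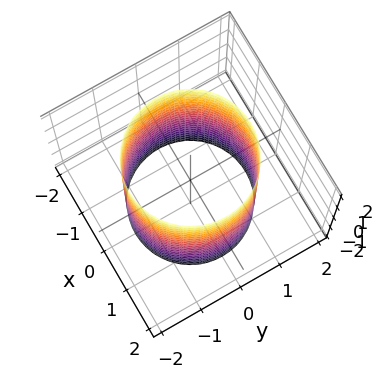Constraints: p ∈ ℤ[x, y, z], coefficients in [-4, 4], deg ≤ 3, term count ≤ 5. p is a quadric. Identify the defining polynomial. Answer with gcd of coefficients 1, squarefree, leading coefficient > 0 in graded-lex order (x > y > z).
First, deg p = 2.
Then, symmetries: mirror symmetry z ↦ −z ⇒ only even powers of z; rotational symmetry about the z-axis ⇒ p depends on x, y only through x² + y².
Then, from the visible intercepts: it misses every integer gridline on the z-axis; a circular section at z = -1 has radius between 1 and 2.
Finally, these observations pin down the coefficients.

x^2 + y^2 - 2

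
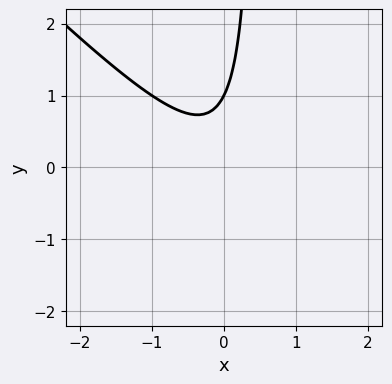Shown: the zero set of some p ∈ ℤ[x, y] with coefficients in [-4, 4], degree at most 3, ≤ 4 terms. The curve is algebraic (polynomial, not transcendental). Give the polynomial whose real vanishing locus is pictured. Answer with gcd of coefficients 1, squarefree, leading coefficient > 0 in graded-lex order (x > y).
2*x^2 + 2*x*y - y + 1

1. deg p = 2. A generic line meets the curve in up to 2 points.
2. From the visible intercepts: it misses every integer gridline on the x-axis; it crosses the y-axis at the gridline y = 1.
3. The integer polynomial consistent with all of this is the stated p.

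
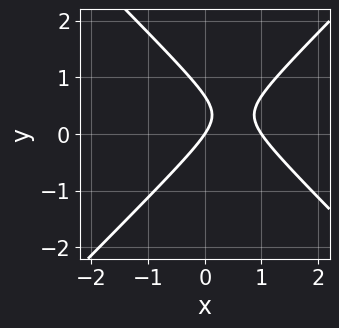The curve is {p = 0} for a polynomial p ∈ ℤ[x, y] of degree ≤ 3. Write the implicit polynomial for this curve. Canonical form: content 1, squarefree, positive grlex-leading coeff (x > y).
3*x^2 - 3*y^2 - 3*x + 2*y

First, deg p = 2. The shape is more complex than any degree-1 curve.
Then, observable constraints: among the integer gridlines, it crosses the x-axis at x ∈ {0, 1}; it meets the y-axis at y = 0 (among the integer gridlines).
Finally, assembling these constraints gives the stated polynomial.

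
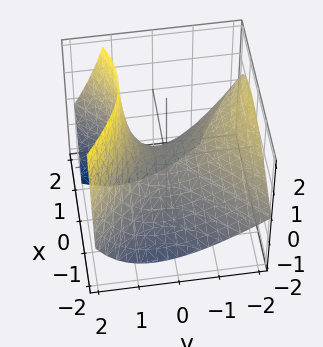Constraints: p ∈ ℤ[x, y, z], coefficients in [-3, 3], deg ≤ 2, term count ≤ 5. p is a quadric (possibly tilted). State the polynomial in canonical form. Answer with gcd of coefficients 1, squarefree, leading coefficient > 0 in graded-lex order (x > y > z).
(a) Degree: no degree-1 surface has this shape, so deg p = 2.
(b) Reading off the gridlines: one z-axis crossing is at z = 0; one x-axis crossing is at x = 0; one y-axis crossing is at y = 0.
(c) The integer polynomial consistent with all of this is the stated p.

x^2 - x*z - y^2 - y*z + 2*z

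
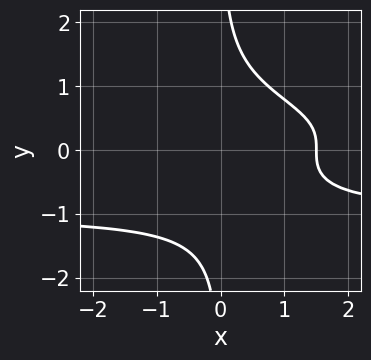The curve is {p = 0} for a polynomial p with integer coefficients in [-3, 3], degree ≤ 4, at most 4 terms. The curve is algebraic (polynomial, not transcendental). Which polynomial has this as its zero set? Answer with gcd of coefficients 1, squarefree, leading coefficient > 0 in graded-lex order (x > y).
First, the degree is 4 — the shape is more complex than any degree-3 curve.
Next, from the visible intercepts: no y-intercept at any integer in the box.
Finally, together with the visible shape, these determine p as stated.

2*x*y^3 + 2*x - 3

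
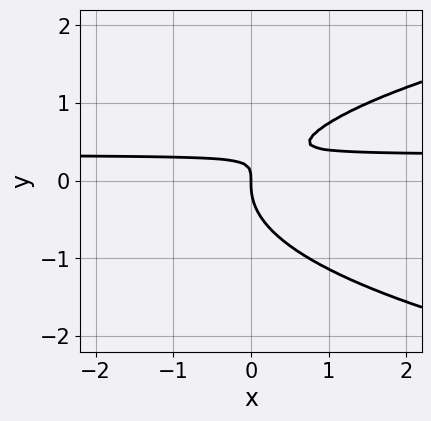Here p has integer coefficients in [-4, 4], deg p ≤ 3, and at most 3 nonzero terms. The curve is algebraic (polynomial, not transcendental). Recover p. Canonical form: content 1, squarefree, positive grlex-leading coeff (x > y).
3*y^3 - 3*x*y + x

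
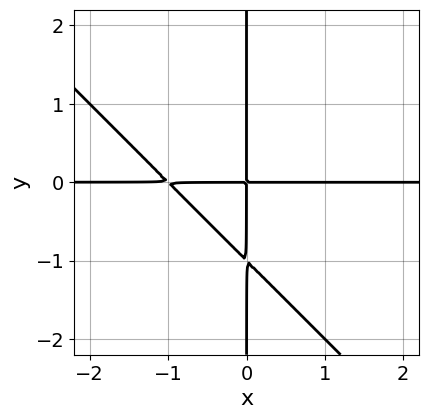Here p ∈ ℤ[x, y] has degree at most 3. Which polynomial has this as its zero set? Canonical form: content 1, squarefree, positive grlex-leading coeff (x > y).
x^2*y + x*y^2 + x*y

(a) Degree: a generic line meets the curve in up to 3 points, so deg p = 3.
(b) From the visible intercepts: every point of the x-axis in the box is on the curve; the visible y-axis segment lies entirely on the curve.
(c) Fitting integer coefficients to these (and the overall shape) gives p.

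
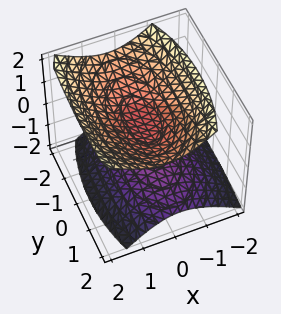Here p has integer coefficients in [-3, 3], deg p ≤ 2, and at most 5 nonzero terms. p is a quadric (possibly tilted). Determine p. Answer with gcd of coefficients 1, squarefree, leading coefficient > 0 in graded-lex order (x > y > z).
3*x^2 - x*z + y^2 - 3*z^2 + 1

There are 2 components.
The degree is 2 — the shape is more complex than any degree-1 surface.
Observable constraints: the surface avoids every integer x-axis point in the box; no y-intercept at any integer in the box.
Solving for integer coefficients yields p as stated.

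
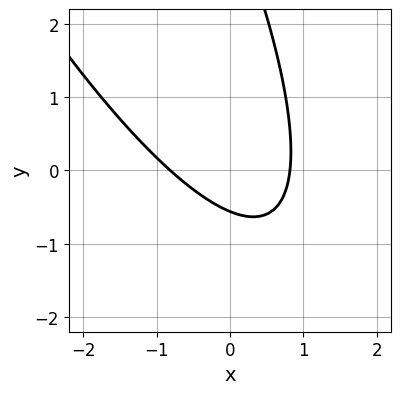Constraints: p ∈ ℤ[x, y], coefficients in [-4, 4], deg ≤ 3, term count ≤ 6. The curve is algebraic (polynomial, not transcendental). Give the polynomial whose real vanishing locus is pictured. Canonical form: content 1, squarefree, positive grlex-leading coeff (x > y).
3*x^2 + 3*x*y + y^2 - 3*y - 2

1. Degree: no degree-1 curve has this shape, so deg p = 2.
2. Matching integer coefficients to the picture gives p.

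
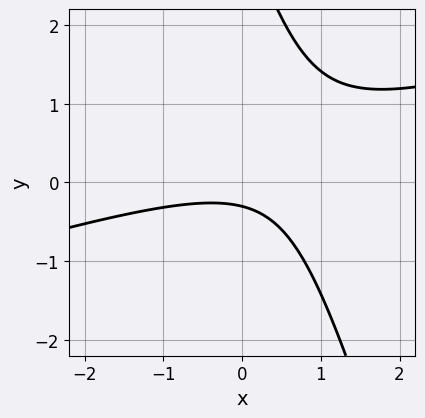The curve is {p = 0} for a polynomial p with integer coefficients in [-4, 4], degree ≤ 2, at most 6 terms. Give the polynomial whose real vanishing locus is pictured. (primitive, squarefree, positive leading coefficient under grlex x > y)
x^2 - 3*x*y - y^2 + 3*y + 1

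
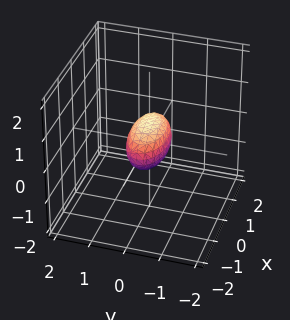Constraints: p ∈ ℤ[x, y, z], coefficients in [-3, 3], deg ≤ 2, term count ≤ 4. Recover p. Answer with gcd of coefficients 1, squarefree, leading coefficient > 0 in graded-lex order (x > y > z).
x^2 + 3*y^2 + 2*z^2 - 1

1. The degree is 2 — bounded and convex; a quadric.
2. Symmetries: the x ↦ −x reflection is a symmetry, so x appears only in even powers; the y ↦ −y reflection is a symmetry, so y appears only in even powers; the z ↦ −z reflection is a symmetry, so z appears only in even powers.
3. From the visible intercepts: among the integer gridlines, it crosses the x-axis at x ∈ {-1, 1}.
4. Putting this together gives p.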